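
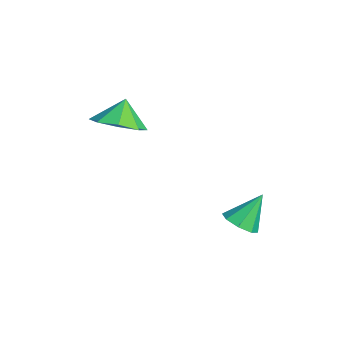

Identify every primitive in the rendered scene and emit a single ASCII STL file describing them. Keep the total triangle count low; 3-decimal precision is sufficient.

solid 
facet normal 0.147 -0.592 -0.792
outer loop
vertex 1.183 2.45 -3.702
vertex 0.782 1.909 -3.372
vertex 0.624 2.482 -3.83
endloop
endfacet
facet normal 0.099 0.977 -0.189
outer loop
vertex 1.183 2.45 -3.702
vertex 0.624 2.482 -3.83
vertex 0.558 2.811 -2.168
endloop
endfacet
facet normal 0.146 -0.593 -0.792
outer loop
vertex 0.624 2.482 -3.83
vertex 0.782 1.909 -3.372
vertex 0.158 2.179 -3.689
endloop
endfacet
facet normal -0.574 0.799 -0.181
outer loop
vertex 0.624 2.482 -3.83
vertex 0.158 2.179 -3.689
vertex 0.558 2.811 -2.168
endloop
endfacet
facet normal 0.146 -0.592 -0.792
outer loop
vertex 0.158 2.179 -3.689
vertex 0.782 1.909 -3.372
vertex 0.057 1.718 -3.363
endloop
endfacet
facet normal -0.947 0.296 0.126
outer loop
vertex 0.158 2.179 -3.689
vertex 0.057 1.718 -3.363
vertex 0.558 2.811 -2.168
endloop
endfacet
facet normal 0.147 -0.594 -0.791
outer loop
vertex 0.057 1.718 -3.363
vertex 0.782 1.909 -3.372
vertex 0.38 1.369 -3.041
endloop
endfacet
facet normal -0.802 -0.234 0.550
outer loop
vertex 0.057 1.718 -3.363
vertex 0.38 1.369 -3.041
vertex 0.558 2.811 -2.168
endloop
endfacet
facet normal 0.146 -0.594 -0.791
outer loop
vertex 0.38 1.369 -3.041
vertex 0.782 1.909 -3.372
vertex 0.939 1.337 -2.914
endloop
endfacet
facet normal -0.220 -0.485 0.846
outer loop
vertex 0.38 1.369 -3.041
vertex 0.939 1.337 -2.914
vertex 0.558 2.811 -2.168
endloop
endfacet
facet normal 0.148 -0.593 -0.791
outer loop
vertex 0.939 1.337 -2.914
vertex 0.782 1.909 -3.372
vertex 1.406 1.64 -3.054
endloop
endfacet
facet normal 0.451 -0.308 0.838
outer loop
vertex 0.939 1.337 -2.914
vertex 1.406 1.64 -3.054
vertex 0.558 2.811 -2.168
endloop
endfacet
facet normal 0.147 -0.594 -0.791
outer loop
vertex 1.406 1.64 -3.054
vertex 0.782 1.909 -3.372
vertex 1.507 2.101 -3.381
endloop
endfacet
facet normal 0.825 0.196 0.531
outer loop
vertex 1.406 1.64 -3.054
vertex 1.507 2.101 -3.381
vertex 0.558 2.811 -2.168
endloop
endfacet
facet normal 0.147 -0.592 -0.792
outer loop
vertex 1.507 2.101 -3.381
vertex 0.782 1.909 -3.372
vertex 1.183 2.45 -3.702
endloop
endfacet
facet normal 0.679 0.727 0.105
outer loop
vertex 1.507 2.101 -3.381
vertex 1.183 2.45 -3.702
vertex 0.558 2.811 -2.168
endloop
endfacet
facet normal 0.403 -0.353 -0.844
outer loop
vertex -2.672 -1.631 0.125
vertex -3.598 -1.392 -0.417
vertex -2.665 -0.853 -0.197
endloop
endfacet
facet normal 0.438 0.340 0.832
outer loop
vertex -2.672 -1.631 0.125
vertex -2.665 -0.853 -0.197
vertex -4.082 -0.968 0.597
endloop
endfacet
facet normal 0.403 -0.352 -0.845
outer loop
vertex -2.665 -0.853 -0.197
vertex -3.598 -1.392 -0.417
vertex -3.205 -0.391 -0.647
endloop
endfacet
facet normal 0.238 0.806 0.542
outer loop
vertex -2.665 -0.853 -0.197
vertex -3.205 -0.391 -0.647
vertex -4.082 -0.968 0.597
endloop
endfacet
facet normal 0.402 -0.352 -0.845
outer loop
vertex -3.205 -0.391 -0.647
vertex -3.598 -1.392 -0.417
vertex -3.976 -0.514 -0.963
endloop
endfacet
facet normal -0.253 0.933 0.254
outer loop
vertex -3.205 -0.391 -0.647
vertex -3.976 -0.514 -0.963
vertex -4.082 -0.968 0.597
endloop
endfacet
facet normal 0.403 -0.352 -0.845
outer loop
vertex -3.976 -0.514 -0.963
vertex -3.598 -1.392 -0.417
vertex -4.525 -1.152 -0.959
endloop
endfacet
facet normal -0.750 0.647 0.137
outer loop
vertex -3.976 -0.514 -0.963
vertex -4.525 -1.152 -0.959
vertex -4.082 -0.968 0.597
endloop
endfacet
facet normal 0.402 -0.353 -0.845
outer loop
vertex -4.525 -1.152 -0.959
vertex -3.598 -1.392 -0.417
vertex -4.532 -1.93 -0.637
endloop
endfacet
facet normal -0.959 0.116 0.259
outer loop
vertex -4.525 -1.152 -0.959
vertex -4.532 -1.93 -0.637
vertex -4.082 -0.968 0.597
endloop
endfacet
facet normal 0.402 -0.353 -0.845
outer loop
vertex -4.532 -1.93 -0.637
vertex -3.598 -1.392 -0.417
vertex -3.992 -2.393 -0.186
endloop
endfacet
facet normal -0.759 -0.350 0.549
outer loop
vertex -4.532 -1.93 -0.637
vertex -3.992 -2.393 -0.186
vertex -4.082 -0.968 0.597
endloop
endfacet
facet normal 0.402 -0.353 -0.845
outer loop
vertex -3.992 -2.393 -0.186
vertex -3.598 -1.392 -0.417
vertex -3.221 -2.269 0.129
endloop
endfacet
facet normal -0.266 -0.477 0.838
outer loop
vertex -3.992 -2.393 -0.186
vertex -3.221 -2.269 0.129
vertex -4.082 -0.968 0.597
endloop
endfacet
facet normal 0.403 -0.352 -0.844
outer loop
vertex -3.221 -2.269 0.129
vertex -3.598 -1.392 -0.417
vertex -2.672 -1.631 0.125
endloop
endfacet
facet normal 0.229 -0.191 0.954
outer loop
vertex -3.221 -2.269 0.129
vertex -2.672 -1.631 0.125
vertex -4.082 -0.968 0.597
endloop
endfacet

endsolid


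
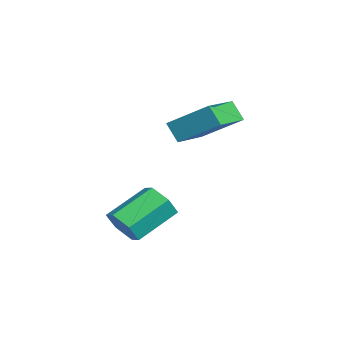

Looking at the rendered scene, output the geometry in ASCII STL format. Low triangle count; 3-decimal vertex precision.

solid 
facet normal -0.447 -0.375 0.812
outer loop
vertex -1.47 2.762 3.458
vertex -3.212 3.932 3.038
vertex -2.233 1.219 2.326
endloop
endfacet
facet normal 0.814 -0.547 0.196
outer loop
vertex -1.768 1.608 1.482
vertex -1.47 2.762 3.458
vertex -2.233 1.219 2.326
endloop
endfacet
facet normal -0.447 -0.374 0.812
outer loop
vertex -2.233 1.219 2.326
vertex -3.212 3.932 3.038
vertex -3.975 2.389 1.907
endloop
endfacet
facet normal -0.371 -0.749 -0.549
outer loop
vertex -3.975 2.389 1.907
vertex -1.768 1.608 1.482
vertex -2.233 1.219 2.326
endloop
endfacet
facet normal 0.371 0.749 0.549
outer loop
vertex -1.47 2.762 3.458
vertex -2.747 4.321 2.194
vertex -3.212 3.932 3.038
endloop
endfacet
facet normal 0.814 -0.547 0.196
outer loop
vertex -1.005 3.151 2.613
vertex -1.47 2.762 3.458
vertex -1.768 1.608 1.482
endloop
endfacet
facet normal 0.371 0.749 0.549
outer loop
vertex -1.005 3.151 2.613
vertex -2.747 4.321 2.194
vertex -1.47 2.762 3.458
endloop
endfacet
facet normal -0.814 0.547 -0.197
outer loop
vertex -3.212 3.932 3.038
vertex -2.747 4.321 2.194
vertex -3.975 2.389 1.907
endloop
endfacet
facet normal -0.371 -0.749 -0.549
outer loop
vertex -3.51 2.778 1.062
vertex -1.768 1.608 1.482
vertex -3.975 2.389 1.907
endloop
endfacet
facet normal -0.814 0.547 -0.196
outer loop
vertex -3.975 2.389 1.907
vertex -2.747 4.321 2.194
vertex -3.51 2.778 1.062
endloop
endfacet
facet normal 0.447 0.374 -0.812
outer loop
vertex -3.51 2.778 1.062
vertex -1.005 3.151 2.613
vertex -1.768 1.608 1.482
endloop
endfacet
facet normal 0.447 0.375 -0.812
outer loop
vertex -2.747 4.321 2.194
vertex -1.005 3.151 2.613
vertex -3.51 2.778 1.062
endloop
endfacet
facet normal 0.388 -0.773 -0.501
outer loop
vertex 0.242 -1.099 -1.416
vertex -0.014 -0.718 -2.202
vertex 0.806 -0.533 -1.852
endloop
endfacet
facet normal 0.682 -0.125 0.720
outer loop
vertex 0.242 -1.099 -1.416
vertex 0.806 -0.533 -1.852
vertex -0.55 0.477 -0.393
endloop
endfacet
facet normal 0.683 -0.124 0.720
outer loop
vertex -0.55 0.477 -0.393
vertex 0.806 -0.533 -1.852
vertex 0.013 1.044 -0.829
endloop
endfacet
facet normal -0.389 0.772 0.502
outer loop
vertex -0.55 0.477 -0.393
vertex 0.013 1.044 -0.829
vertex -0.806 0.858 -1.178
endloop
endfacet
facet normal 0.388 -0.773 -0.501
outer loop
vertex 0.806 -0.533 -1.852
vertex -0.014 -0.718 -2.202
vertex 0.55 -0.152 -2.638
endloop
endfacet
facet normal 0.877 0.477 -0.055
outer loop
vertex 0.806 -0.533 -1.852
vertex 0.55 -0.152 -2.638
vertex 0.013 1.044 -0.829
endloop
endfacet
facet normal 0.877 0.477 -0.055
outer loop
vertex 0.013 1.044 -0.829
vertex 0.55 -0.152 -2.638
vertex -0.243 1.425 -1.615
endloop
endfacet
facet normal -0.389 0.773 0.501
outer loop
vertex 0.013 1.044 -0.829
vertex -0.243 1.425 -1.615
vertex -0.806 0.858 -1.178
endloop
endfacet
facet normal 0.388 -0.773 -0.502
outer loop
vertex 0.55 -0.152 -2.638
vertex -0.014 -0.718 -2.202
vertex -0.27 -0.337 -2.987
endloop
endfacet
facet normal 0.194 0.601 -0.775
outer loop
vertex 0.55 -0.152 -2.638
vertex -0.27 -0.337 -2.987
vertex -0.243 1.425 -1.615
endloop
endfacet
facet normal 0.194 0.601 -0.775
outer loop
vertex -0.243 1.425 -1.615
vertex -0.27 -0.337 -2.987
vertex -1.062 1.239 -1.964
endloop
endfacet
facet normal -0.389 0.773 0.501
outer loop
vertex -0.243 1.425 -1.615
vertex -1.062 1.239 -1.964
vertex -0.806 0.858 -1.178
endloop
endfacet
facet normal 0.389 -0.772 -0.502
outer loop
vertex -0.27 -0.337 -2.987
vertex -0.014 -0.718 -2.202
vertex -0.833 -0.904 -2.551
endloop
endfacet
facet normal -0.683 0.124 -0.720
outer loop
vertex -0.27 -0.337 -2.987
vertex -0.833 -0.904 -2.551
vertex -1.062 1.239 -1.964
endloop
endfacet
facet normal -0.682 0.125 -0.721
outer loop
vertex -1.062 1.239 -1.964
vertex -0.833 -0.904 -2.551
vertex -1.626 0.673 -1.528
endloop
endfacet
facet normal -0.388 0.773 0.501
outer loop
vertex -1.062 1.239 -1.964
vertex -1.626 0.673 -1.528
vertex -0.806 0.858 -1.178
endloop
endfacet
facet normal 0.389 -0.773 -0.501
outer loop
vertex -0.833 -0.904 -2.551
vertex -0.014 -0.718 -2.202
vertex -0.577 -1.285 -1.765
endloop
endfacet
facet normal -0.877 -0.477 0.055
outer loop
vertex -0.833 -0.904 -2.551
vertex -0.577 -1.285 -1.765
vertex -1.626 0.673 -1.528
endloop
endfacet
facet normal -0.877 -0.477 0.055
outer loop
vertex -1.626 0.673 -1.528
vertex -0.577 -1.285 -1.765
vertex -1.37 0.292 -0.742
endloop
endfacet
facet normal -0.388 0.773 0.501
outer loop
vertex -1.626 0.673 -1.528
vertex -1.37 0.292 -0.742
vertex -0.806 0.858 -1.178
endloop
endfacet
facet normal 0.389 -0.773 -0.501
outer loop
vertex -0.577 -1.285 -1.765
vertex -0.014 -0.718 -2.202
vertex 0.242 -1.099 -1.416
endloop
endfacet
facet normal -0.194 -0.601 0.776
outer loop
vertex -0.577 -1.285 -1.765
vertex 0.242 -1.099 -1.416
vertex -1.37 0.292 -0.742
endloop
endfacet
facet normal -0.194 -0.601 0.775
outer loop
vertex -1.37 0.292 -0.742
vertex 0.242 -1.099 -1.416
vertex -0.55 0.477 -0.393
endloop
endfacet
facet normal -0.388 0.773 0.502
outer loop
vertex -1.37 0.292 -0.742
vertex -0.55 0.477 -0.393
vertex -0.806 0.858 -1.178
endloop
endfacet

endsolid


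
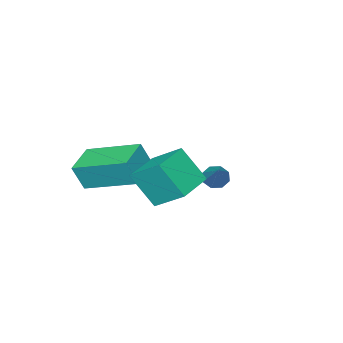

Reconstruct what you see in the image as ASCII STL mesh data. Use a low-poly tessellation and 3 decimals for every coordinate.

solid 
facet normal -0.961 -0.265 0.076
outer loop
vertex 2.0 0.9 2.149
vertex 1.753 2.044 3.022
vertex 1.671 1.748 0.944
endloop
endfacet
facet normal 0.168 -0.784 -0.598
outer loop
vertex 3.007 2.116 0.838
vertex 2.0 0.9 2.149
vertex 1.671 1.748 0.944
endloop
endfacet
facet normal -0.961 -0.265 0.076
outer loop
vertex 1.671 1.748 0.944
vertex 1.753 2.044 3.022
vertex 1.424 2.892 1.817
endloop
endfacet
facet normal -0.218 0.562 -0.798
outer loop
vertex 1.424 2.892 1.817
vertex 3.007 2.116 0.838
vertex 1.671 1.748 0.944
endloop
endfacet
facet normal 0.218 -0.562 0.798
outer loop
vertex 2.0 0.9 2.149
vertex 3.089 2.412 2.916
vertex 1.753 2.044 3.022
endloop
endfacet
facet normal 0.168 -0.784 -0.598
outer loop
vertex 3.336 1.268 2.043
vertex 2.0 0.9 2.149
vertex 3.007 2.116 0.838
endloop
endfacet
facet normal 0.218 -0.562 0.798
outer loop
vertex 3.336 1.268 2.043
vertex 3.089 2.412 2.916
vertex 2.0 0.9 2.149
endloop
endfacet
facet normal -0.168 0.784 0.598
outer loop
vertex 1.753 2.044 3.022
vertex 3.089 2.412 2.916
vertex 1.424 2.892 1.817
endloop
endfacet
facet normal -0.218 0.562 -0.798
outer loop
vertex 2.76 3.26 1.711
vertex 3.007 2.116 0.838
vertex 1.424 2.892 1.817
endloop
endfacet
facet normal -0.168 0.784 0.598
outer loop
vertex 1.424 2.892 1.817
vertex 3.089 2.412 2.916
vertex 2.76 3.26 1.711
endloop
endfacet
facet normal 0.961 0.265 -0.076
outer loop
vertex 2.76 3.26 1.711
vertex 3.336 1.268 2.043
vertex 3.007 2.116 0.838
endloop
endfacet
facet normal 0.961 0.265 -0.076
outer loop
vertex 3.089 2.412 2.916
vertex 3.336 1.268 2.043
vertex 2.76 3.26 1.711
endloop
endfacet
facet normal -0.882 -0.441 0.167
outer loop
vertex 2.068 -2.35 1.235
vertex 1.269 -0.473 1.974
vertex 1.747 -2.09 0.226
endloop
endfacet
facet normal 0.369 -0.865 -0.340
outer loop
vertex 2.911 -1.507 0.006
vertex 2.068 -2.35 1.235
vertex 1.747 -2.09 0.226
endloop
endfacet
facet normal -0.882 -0.441 0.167
outer loop
vertex 1.747 -2.09 0.226
vertex 1.269 -0.473 1.974
vertex 0.948 -0.212 0.966
endloop
endfacet
facet normal -0.295 0.239 -0.925
outer loop
vertex 0.948 -0.212 0.966
vertex 2.911 -1.507 0.006
vertex 1.747 -2.09 0.226
endloop
endfacet
facet normal 0.295 -0.239 0.925
outer loop
vertex 2.068 -2.35 1.235
vertex 2.433 0.11 1.754
vertex 1.269 -0.473 1.974
endloop
endfacet
facet normal 0.368 -0.865 -0.341
outer loop
vertex 3.232 -1.768 1.014
vertex 2.068 -2.35 1.235
vertex 2.911 -1.507 0.006
endloop
endfacet
facet normal 0.295 -0.239 0.925
outer loop
vertex 3.232 -1.768 1.014
vertex 2.433 0.11 1.754
vertex 2.068 -2.35 1.235
endloop
endfacet
facet normal -0.369 0.865 0.341
outer loop
vertex 1.269 -0.473 1.974
vertex 2.433 0.11 1.754
vertex 0.948 -0.212 0.966
endloop
endfacet
facet normal -0.295 0.239 -0.925
outer loop
vertex 2.112 0.37 0.745
vertex 2.911 -1.507 0.006
vertex 0.948 -0.212 0.966
endloop
endfacet
facet normal -0.368 0.865 0.340
outer loop
vertex 0.948 -0.212 0.966
vertex 2.433 0.11 1.754
vertex 2.112 0.37 0.745
endloop
endfacet
facet normal 0.882 0.441 -0.167
outer loop
vertex 2.112 0.37 0.745
vertex 3.232 -1.768 1.014
vertex 2.911 -1.507 0.006
endloop
endfacet
facet normal 0.882 0.441 -0.167
outer loop
vertex 2.433 0.11 1.754
vertex 3.232 -1.768 1.014
vertex 2.112 0.37 0.745
endloop
endfacet
facet normal -0.506 -0.575 -0.643
outer loop
vertex -1.538 0.048 -1.13
vertex -1.877 -0.062 -0.765
vertex -1.836 0.3 -1.121
endloop
endfacet
facet normal 0.514 0.629 -0.583
outer loop
vertex -1.538 0.048 -1.13
vertex -1.836 0.3 -1.121
vertex -0.943 1.002 0.425
endloop
endfacet
facet normal -0.505 -0.575 -0.643
outer loop
vertex -1.836 0.3 -1.121
vertex -1.877 -0.062 -0.765
vertex -2.158 0.34 -0.904
endloop
endfacet
facet normal -0.121 0.928 -0.351
outer loop
vertex -1.836 0.3 -1.121
vertex -2.158 0.34 -0.904
vertex -0.943 1.002 0.425
endloop
endfacet
facet normal -0.503 -0.575 -0.645
outer loop
vertex -2.158 0.34 -0.904
vertex -1.877 -0.062 -0.765
vertex -2.315 0.143 -0.606
endloop
endfacet
facet normal -0.616 0.766 0.182
outer loop
vertex -2.158 0.34 -0.904
vertex -2.315 0.143 -0.606
vertex -0.943 1.002 0.425
endloop
endfacet
facet normal -0.504 -0.577 -0.643
outer loop
vertex -2.315 0.143 -0.606
vertex -1.877 -0.062 -0.765
vertex -2.216 -0.173 -0.4
endloop
endfacet
facet normal -0.675 0.243 0.697
outer loop
vertex -2.315 0.143 -0.606
vertex -2.216 -0.173 -0.4
vertex -0.943 1.002 0.425
endloop
endfacet
facet normal -0.504 -0.576 -0.644
outer loop
vertex -2.216 -0.173 -0.4
vertex -1.877 -0.062 -0.765
vertex -1.917 -0.425 -0.409
endloop
endfacet
facet normal -0.264 -0.346 0.900
outer loop
vertex -2.216 -0.173 -0.4
vertex -1.917 -0.425 -0.409
vertex -0.943 1.002 0.425
endloop
endfacet
facet normal -0.506 -0.575 -0.643
outer loop
vertex -1.917 -0.425 -0.409
vertex -1.877 -0.062 -0.765
vertex -1.596 -0.465 -0.626
endloop
endfacet
facet normal 0.372 -0.644 0.668
outer loop
vertex -1.917 -0.425 -0.409
vertex -1.596 -0.465 -0.626
vertex -0.943 1.002 0.425
endloop
endfacet
facet normal -0.504 -0.574 -0.645
outer loop
vertex -1.596 -0.465 -0.626
vertex -1.877 -0.062 -0.765
vertex -1.438 -0.268 -0.925
endloop
endfacet
facet normal 0.864 -0.484 0.138
outer loop
vertex -1.596 -0.465 -0.626
vertex -1.438 -0.268 -0.925
vertex -0.943 1.002 0.425
endloop
endfacet
facet normal -0.505 -0.577 -0.643
outer loop
vertex -1.438 -0.268 -0.925
vertex -1.877 -0.062 -0.765
vertex -1.538 0.048 -1.13
endloop
endfacet
facet normal 0.923 0.045 -0.381
outer loop
vertex -1.438 -0.268 -0.925
vertex -1.538 0.048 -1.13
vertex -0.943 1.002 0.425
endloop
endfacet

endsolid


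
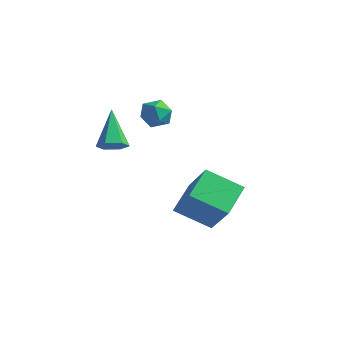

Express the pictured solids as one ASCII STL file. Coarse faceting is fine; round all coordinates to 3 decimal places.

solid 
facet normal -0.648 0.223 -0.728
outer loop
vertex 0.8 0.249 -0.636
vertex 0.396 1.581 0.132
vertex 2.028 1.1 -1.467
endloop
endfacet
facet normal 0.254 -0.838 -0.483
outer loop
vertex 3.304 0.659 -0.032
vertex 0.8 0.249 -0.636
vertex 2.028 1.1 -1.467
endloop
endfacet
facet normal -0.647 0.225 -0.728
outer loop
vertex 2.028 1.1 -1.467
vertex 0.396 1.581 0.132
vertex 1.625 2.432 -0.698
endloop
endfacet
facet normal 0.718 0.498 -0.486
outer loop
vertex 1.625 2.432 -0.698
vertex 3.304 0.659 -0.032
vertex 2.028 1.1 -1.467
endloop
endfacet
facet normal -0.718 -0.498 0.486
outer loop
vertex 0.8 0.249 -0.636
vertex 1.672 1.14 1.567
vertex 0.396 1.581 0.132
endloop
endfacet
facet normal 0.254 -0.838 -0.483
outer loop
vertex 2.075 -0.192 0.798
vertex 0.8 0.249 -0.636
vertex 3.304 0.659 -0.032
endloop
endfacet
facet normal -0.718 -0.498 0.486
outer loop
vertex 2.075 -0.192 0.798
vertex 1.672 1.14 1.567
vertex 0.8 0.249 -0.636
endloop
endfacet
facet normal -0.254 0.838 0.483
outer loop
vertex 0.396 1.581 0.132
vertex 1.672 1.14 1.567
vertex 1.625 2.432 -0.698
endloop
endfacet
facet normal 0.718 0.498 -0.486
outer loop
vertex 2.9 1.991 0.736
vertex 3.304 0.659 -0.032
vertex 1.625 2.432 -0.698
endloop
endfacet
facet normal -0.254 0.838 0.483
outer loop
vertex 1.625 2.432 -0.698
vertex 1.672 1.14 1.567
vertex 2.9 1.991 0.736
endloop
endfacet
facet normal 0.647 -0.224 0.729
outer loop
vertex 2.9 1.991 0.736
vertex 2.075 -0.192 0.798
vertex 3.304 0.659 -0.032
endloop
endfacet
facet normal 0.648 -0.224 0.728
outer loop
vertex 1.672 1.14 1.567
vertex 2.075 -0.192 0.798
vertex 2.9 1.991 0.736
endloop
endfacet
facet normal 0.371 0.775 0.511
outer loop
vertex -2.473 3.474 2.724
vertex -2.619 3.109 3.383
vertex -1.942 3.015 3.034
endloop
endfacet
facet normal 0.689 0.714 -0.124
outer loop
vertex -2.473 3.474 2.724
vertex -1.942 3.015 3.034
vertex -2.065 3.002 2.276
endloop
endfacet
facet normal 0.186 0.756 -0.627
outer loop
vertex -2.473 3.474 2.724
vertex -2.065 3.002 2.276
vertex -2.818 3.089 2.157
endloop
endfacet
facet normal -0.443 0.844 -0.303
outer loop
vertex -2.473 3.474 2.724
vertex -2.818 3.089 2.157
vertex -3.161 3.155 2.841
endloop
endfacet
facet normal -0.328 0.855 0.401
outer loop
vertex -2.473 3.474 2.724
vertex -3.161 3.155 2.841
vertex -2.619 3.109 3.383
endloop
endfacet
facet normal 0.985 0.065 -0.161
outer loop
vertex -2.065 3.002 2.276
vertex -1.942 3.015 3.034
vertex -1.959 2.345 2.659
endloop
endfacet
facet normal 0.470 0.164 0.867
outer loop
vertex -1.942 3.015 3.034
vertex -2.619 3.109 3.383
vertex -2.302 2.411 3.343
endloop
endfacet
facet normal -0.663 0.294 0.688
outer loop
vertex -2.619 3.109 3.383
vertex -3.161 3.155 2.841
vertex -3.055 2.498 3.224
endloop
endfacet
facet normal -0.849 0.275 -0.452
outer loop
vertex -3.161 3.155 2.841
vertex -2.818 3.089 2.157
vertex -3.178 2.485 2.466
endloop
endfacet
facet normal 0.170 0.133 -0.976
outer loop
vertex -2.818 3.089 2.157
vertex -2.065 3.002 2.276
vertex -2.501 2.391 2.117
endloop
endfacet
facet normal 0.443 -0.844 0.303
outer loop
vertex -2.647 2.026 2.776
vertex -1.959 2.345 2.659
vertex -2.302 2.411 3.343
endloop
endfacet
facet normal -0.186 -0.756 0.627
outer loop
vertex -2.647 2.026 2.776
vertex -2.302 2.411 3.343
vertex -3.055 2.498 3.224
endloop
endfacet
facet normal -0.689 -0.714 0.124
outer loop
vertex -2.647 2.026 2.776
vertex -3.055 2.498 3.224
vertex -3.178 2.485 2.466
endloop
endfacet
facet normal -0.371 -0.775 -0.511
outer loop
vertex -2.647 2.026 2.776
vertex -3.178 2.485 2.466
vertex -2.501 2.391 2.117
endloop
endfacet
facet normal 0.328 -0.855 -0.401
outer loop
vertex -2.647 2.026 2.776
vertex -2.501 2.391 2.117
vertex -1.959 2.345 2.659
endloop
endfacet
facet normal 0.849 -0.275 0.452
outer loop
vertex -2.302 2.411 3.343
vertex -1.959 2.345 2.659
vertex -1.942 3.015 3.034
endloop
endfacet
facet normal -0.170 -0.133 0.976
outer loop
vertex -3.055 2.498 3.224
vertex -2.302 2.411 3.343
vertex -2.619 3.109 3.383
endloop
endfacet
facet normal -0.985 -0.065 0.161
outer loop
vertex -3.178 2.485 2.466
vertex -3.055 2.498 3.224
vertex -3.161 3.155 2.841
endloop
endfacet
facet normal -0.470 -0.164 -0.867
outer loop
vertex -2.501 2.391 2.117
vertex -3.178 2.485 2.466
vertex -2.818 3.089 2.157
endloop
endfacet
facet normal 0.663 -0.294 -0.688
outer loop
vertex -1.959 2.345 2.659
vertex -2.501 2.391 2.117
vertex -2.065 3.002 2.276
endloop
endfacet
facet normal 0.480 -0.441 -0.759
outer loop
vertex -1.062 -0.615 2.698
vertex -1.604 -0.589 2.34
vertex -1.179 -0.097 2.323
endloop
endfacet
facet normal 0.687 0.522 0.506
outer loop
vertex -1.062 -0.615 2.698
vertex -1.179 -0.097 2.323
vertex -2.516 0.249 3.78
endloop
endfacet
facet normal 0.480 -0.441 -0.758
outer loop
vertex -1.179 -0.097 2.323
vertex -1.604 -0.589 2.34
vertex -1.72 -0.071 1.965
endloop
endfacet
facet normal 0.126 0.985 -0.119
outer loop
vertex -1.179 -0.097 2.323
vertex -1.72 -0.071 1.965
vertex -2.516 0.249 3.78
endloop
endfacet
facet normal 0.481 -0.441 -0.758
outer loop
vertex -1.72 -0.071 1.965
vertex -1.604 -0.589 2.34
vertex -2.145 -0.562 1.981
endloop
endfacet
facet normal -0.696 0.589 -0.409
outer loop
vertex -1.72 -0.071 1.965
vertex -2.145 -0.562 1.981
vertex -2.516 0.249 3.78
endloop
endfacet
facet normal 0.481 -0.441 -0.758
outer loop
vertex -2.145 -0.562 1.981
vertex -1.604 -0.589 2.34
vertex -2.029 -1.08 2.356
endloop
endfacet
facet normal -0.960 -0.270 -0.076
outer loop
vertex -2.145 -0.562 1.981
vertex -2.029 -1.08 2.356
vertex -2.516 0.249 3.78
endloop
endfacet
facet normal 0.480 -0.441 -0.758
outer loop
vertex -2.029 -1.08 2.356
vertex -1.604 -0.589 2.34
vertex -1.487 -1.107 2.715
endloop
endfacet
facet normal -0.400 -0.734 0.549
outer loop
vertex -2.029 -1.08 2.356
vertex -1.487 -1.107 2.715
vertex -2.516 0.249 3.78
endloop
endfacet
facet normal 0.480 -0.441 -0.759
outer loop
vertex -1.487 -1.107 2.715
vertex -1.604 -0.589 2.34
vertex -1.062 -0.615 2.698
endloop
endfacet
facet normal 0.425 -0.338 0.840
outer loop
vertex -1.487 -1.107 2.715
vertex -1.062 -0.615 2.698
vertex -2.516 0.249 3.78
endloop
endfacet

endsolid


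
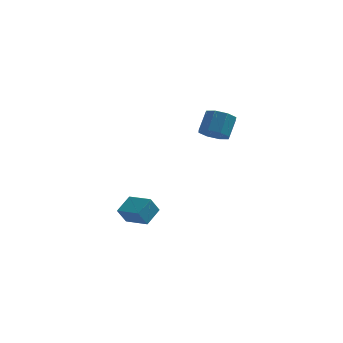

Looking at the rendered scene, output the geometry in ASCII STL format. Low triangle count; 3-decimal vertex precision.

solid 
facet normal -0.846 0.514 -0.139
outer loop
vertex -3.277 4.236 -2.578
vertex -2.865 4.656 -3.531
vertex -3.782 3.226 -3.241
endloop
endfacet
facet normal -0.368 -0.375 0.851
outer loop
vertex -2.495 2.444 -3.029
vertex -3.277 4.236 -2.578
vertex -3.782 3.226 -3.241
endloop
endfacet
facet normal -0.846 0.514 -0.141
outer loop
vertex -3.782 3.226 -3.241
vertex -2.865 4.656 -3.531
vertex -3.369 3.645 -4.194
endloop
endfacet
facet normal -0.385 -0.772 -0.506
outer loop
vertex -3.369 3.645 -4.194
vertex -2.495 2.444 -3.029
vertex -3.782 3.226 -3.241
endloop
endfacet
facet normal 0.385 0.771 0.507
outer loop
vertex -3.277 4.236 -2.578
vertex -1.578 3.874 -3.319
vertex -2.865 4.656 -3.531
endloop
endfacet
facet normal -0.368 -0.375 0.851
outer loop
vertex -1.991 3.455 -2.366
vertex -3.277 4.236 -2.578
vertex -2.495 2.444 -3.029
endloop
endfacet
facet normal 0.385 0.772 0.506
outer loop
vertex -1.991 3.455 -2.366
vertex -1.578 3.874 -3.319
vertex -3.277 4.236 -2.578
endloop
endfacet
facet normal 0.368 0.375 -0.851
outer loop
vertex -2.865 4.656 -3.531
vertex -1.578 3.874 -3.319
vertex -3.369 3.645 -4.194
endloop
endfacet
facet normal -0.385 -0.772 -0.506
outer loop
vertex -2.083 2.864 -3.982
vertex -2.495 2.444 -3.029
vertex -3.369 3.645 -4.194
endloop
endfacet
facet normal 0.368 0.375 -0.851
outer loop
vertex -3.369 3.645 -4.194
vertex -1.578 3.874 -3.319
vertex -2.083 2.864 -3.982
endloop
endfacet
facet normal 0.847 -0.514 0.140
outer loop
vertex -2.083 2.864 -3.982
vertex -1.991 3.455 -2.366
vertex -2.495 2.444 -3.029
endloop
endfacet
facet normal 0.846 -0.515 0.140
outer loop
vertex -1.578 3.874 -3.319
vertex -1.991 3.455 -2.366
vertex -2.083 2.864 -3.982
endloop
endfacet
facet normal -0.200 -0.600 -0.774
outer loop
vertex 1.935 1.682 3.438
vertex 1.51 2.34 3.038
vertex 2.341 2.051 3.047
endloop
endfacet
facet normal 0.772 -0.583 0.252
outer loop
vertex 1.935 1.682 3.438
vertex 2.341 2.051 3.047
vertex 2.216 2.522 4.522
endloop
endfacet
facet normal 0.773 -0.582 0.251
outer loop
vertex 2.216 2.522 4.522
vertex 2.341 2.051 3.047
vertex 2.621 2.891 4.131
endloop
endfacet
facet normal 0.200 0.600 0.774
outer loop
vertex 2.216 2.522 4.522
vertex 2.621 2.891 4.131
vertex 1.79 3.18 4.122
endloop
endfacet
facet normal -0.200 -0.600 -0.774
outer loop
vertex 2.341 2.051 3.047
vertex 1.51 2.34 3.038
vertex 2.259 2.589 2.651
endloop
endfacet
facet normal 0.972 -0.023 -0.233
outer loop
vertex 2.341 2.051 3.047
vertex 2.259 2.589 2.651
vertex 2.621 2.891 4.131
endloop
endfacet
facet normal 0.972 -0.025 -0.233
outer loop
vertex 2.621 2.891 4.131
vertex 2.259 2.589 2.651
vertex 2.54 3.429 3.735
endloop
endfacet
facet normal 0.200 0.600 0.774
outer loop
vertex 2.621 2.891 4.131
vertex 2.54 3.429 3.735
vertex 1.79 3.18 4.122
endloop
endfacet
facet normal -0.200 -0.601 -0.774
outer loop
vertex 2.259 2.589 2.651
vertex 1.51 2.34 3.038
vertex 1.739 2.981 2.481
endloop
endfacet
facet normal 0.603 0.548 -0.581
outer loop
vertex 2.259 2.589 2.651
vertex 1.739 2.981 2.481
vertex 2.54 3.429 3.735
endloop
endfacet
facet normal 0.603 0.547 -0.581
outer loop
vertex 2.54 3.429 3.735
vertex 1.739 2.981 2.481
vertex 2.02 3.822 3.565
endloop
endfacet
facet normal 0.200 0.600 0.774
outer loop
vertex 2.54 3.429 3.735
vertex 2.02 3.822 3.565
vertex 1.79 3.18 4.122
endloop
endfacet
facet normal -0.201 -0.601 -0.774
outer loop
vertex 1.739 2.981 2.481
vertex 1.51 2.34 3.038
vertex 1.084 2.998 2.638
endloop
endfacet
facet normal -0.120 0.799 -0.589
outer loop
vertex 1.739 2.981 2.481
vertex 1.084 2.998 2.638
vertex 2.02 3.822 3.565
endloop
endfacet
facet normal -0.121 0.800 -0.588
outer loop
vertex 2.02 3.822 3.565
vertex 1.084 2.998 2.638
vertex 1.365 3.838 3.722
endloop
endfacet
facet normal 0.200 0.600 0.774
outer loop
vertex 2.02 3.822 3.565
vertex 1.365 3.838 3.722
vertex 1.79 3.18 4.122
endloop
endfacet
facet normal -0.200 -0.600 -0.774
outer loop
vertex 1.084 2.998 2.638
vertex 1.51 2.34 3.038
vertex 0.679 2.629 3.029
endloop
endfacet
facet normal -0.773 0.583 -0.251
outer loop
vertex 1.084 2.998 2.638
vertex 0.679 2.629 3.029
vertex 1.365 3.838 3.722
endloop
endfacet
facet normal -0.772 0.583 -0.252
outer loop
vertex 1.365 3.838 3.722
vertex 0.679 2.629 3.029
vertex 0.959 3.469 4.113
endloop
endfacet
facet normal 0.200 0.600 0.774
outer loop
vertex 1.365 3.838 3.722
vertex 0.959 3.469 4.113
vertex 1.79 3.18 4.122
endloop
endfacet
facet normal -0.200 -0.600 -0.774
outer loop
vertex 0.679 2.629 3.029
vertex 1.51 2.34 3.038
vertex 0.76 2.091 3.425
endloop
endfacet
facet normal -0.972 0.025 0.232
outer loop
vertex 0.679 2.629 3.029
vertex 0.76 2.091 3.425
vertex 0.959 3.469 4.113
endloop
endfacet
facet normal -0.972 0.024 0.234
outer loop
vertex 0.959 3.469 4.113
vertex 0.76 2.091 3.425
vertex 1.041 2.931 4.509
endloop
endfacet
facet normal 0.200 0.600 0.774
outer loop
vertex 0.959 3.469 4.113
vertex 1.041 2.931 4.509
vertex 1.79 3.18 4.122
endloop
endfacet
facet normal -0.200 -0.600 -0.774
outer loop
vertex 0.76 2.091 3.425
vertex 1.51 2.34 3.038
vertex 1.28 1.698 3.595
endloop
endfacet
facet normal -0.603 -0.547 0.580
outer loop
vertex 0.76 2.091 3.425
vertex 1.28 1.698 3.595
vertex 1.041 2.931 4.509
endloop
endfacet
facet normal -0.603 -0.547 0.581
outer loop
vertex 1.041 2.931 4.509
vertex 1.28 1.698 3.595
vertex 1.561 2.539 4.679
endloop
endfacet
facet normal 0.200 0.601 0.774
outer loop
vertex 1.041 2.931 4.509
vertex 1.561 2.539 4.679
vertex 1.79 3.18 4.122
endloop
endfacet
facet normal -0.200 -0.600 -0.774
outer loop
vertex 1.28 1.698 3.595
vertex 1.51 2.34 3.038
vertex 1.935 1.682 3.438
endloop
endfacet
facet normal 0.122 -0.799 0.589
outer loop
vertex 1.28 1.698 3.595
vertex 1.935 1.682 3.438
vertex 1.561 2.539 4.679
endloop
endfacet
facet normal 0.120 -0.800 0.588
outer loop
vertex 1.561 2.539 4.679
vertex 1.935 1.682 3.438
vertex 2.216 2.522 4.522
endloop
endfacet
facet normal 0.201 0.601 0.774
outer loop
vertex 1.561 2.539 4.679
vertex 2.216 2.522 4.522
vertex 1.79 3.18 4.122
endloop
endfacet

endsolid


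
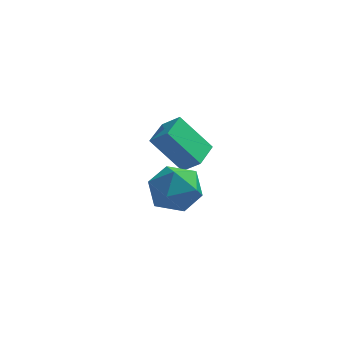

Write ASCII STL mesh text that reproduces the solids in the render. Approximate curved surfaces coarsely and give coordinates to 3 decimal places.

solid 
facet normal -0.477 -0.528 0.702
outer loop
vertex -2.002 -1.572 1.454
vertex -1.31 -2.355 1.336
vertex -1.125 -1.592 2.035
endloop
endfacet
facet normal -0.541 0.172 0.823
outer loop
vertex -2.002 -1.572 1.454
vertex -1.125 -1.592 2.035
vertex -1.463 -0.685 1.623
endloop
endfacet
facet normal -0.848 0.468 0.250
outer loop
vertex -2.002 -1.572 1.454
vertex -1.463 -0.685 1.623
vertex -1.856 -0.888 0.669
endloop
endfacet
facet normal -0.973 -0.050 -0.225
outer loop
vertex -2.002 -1.572 1.454
vertex -1.856 -0.888 0.669
vertex -1.762 -1.92 0.492
endloop
endfacet
facet normal -0.744 -0.666 0.055
outer loop
vertex -2.002 -1.572 1.454
vertex -1.762 -1.92 0.492
vertex -1.31 -2.355 1.336
endloop
endfacet
facet normal 0.115 0.446 0.888
outer loop
vertex -1.463 -0.685 1.623
vertex -1.125 -1.592 2.035
vertex -0.438 -0.92 1.608
endloop
endfacet
facet normal 0.219 -0.687 0.693
outer loop
vertex -1.125 -1.592 2.035
vertex -1.31 -2.355 1.336
vertex -0.344 -1.952 1.431
endloop
endfacet
facet normal -0.214 -0.910 -0.355
outer loop
vertex -1.31 -2.355 1.336
vertex -1.762 -1.92 0.492
vertex -0.737 -2.155 0.477
endloop
endfacet
facet normal -0.585 0.085 -0.807
outer loop
vertex -1.762 -1.92 0.492
vertex -1.856 -0.888 0.669
vertex -1.075 -1.248 0.065
endloop
endfacet
facet normal -0.381 0.924 -0.039
outer loop
vertex -1.856 -0.888 0.669
vertex -1.463 -0.685 1.623
vertex -0.89 -0.485 0.764
endloop
endfacet
facet normal 0.973 0.050 0.225
outer loop
vertex -0.198 -1.268 0.646
vertex -0.438 -0.92 1.608
vertex -0.344 -1.952 1.431
endloop
endfacet
facet normal 0.848 -0.468 -0.250
outer loop
vertex -0.198 -1.268 0.646
vertex -0.344 -1.952 1.431
vertex -0.737 -2.155 0.477
endloop
endfacet
facet normal 0.541 -0.172 -0.823
outer loop
vertex -0.198 -1.268 0.646
vertex -0.737 -2.155 0.477
vertex -1.075 -1.248 0.065
endloop
endfacet
facet normal 0.477 0.528 -0.702
outer loop
vertex -0.198 -1.268 0.646
vertex -1.075 -1.248 0.065
vertex -0.89 -0.485 0.764
endloop
endfacet
facet normal 0.744 0.666 -0.055
outer loop
vertex -0.198 -1.268 0.646
vertex -0.89 -0.485 0.764
vertex -0.438 -0.92 1.608
endloop
endfacet
facet normal 0.585 -0.085 0.807
outer loop
vertex -0.344 -1.952 1.431
vertex -0.438 -0.92 1.608
vertex -1.125 -1.592 2.035
endloop
endfacet
facet normal 0.381 -0.924 0.039
outer loop
vertex -0.737 -2.155 0.477
vertex -0.344 -1.952 1.431
vertex -1.31 -2.355 1.336
endloop
endfacet
facet normal -0.115 -0.446 -0.888
outer loop
vertex -1.075 -1.248 0.065
vertex -0.737 -2.155 0.477
vertex -1.762 -1.92 0.492
endloop
endfacet
facet normal -0.219 0.687 -0.693
outer loop
vertex -0.89 -0.485 0.764
vertex -1.075 -1.248 0.065
vertex -1.856 -0.888 0.669
endloop
endfacet
facet normal 0.214 0.910 0.355
outer loop
vertex -0.438 -0.92 1.608
vertex -0.89 -0.485 0.764
vertex -1.463 -0.685 1.623
endloop
endfacet
facet normal -0.698 0.280 -0.659
outer loop
vertex -2.357 2.315 0.737
vertex -2.008 3.447 0.849
vertex -1.155 2.079 -0.635
endloop
endfacet
facet normal -0.293 -0.951 -0.093
outer loop
vertex -0.492 1.813 -0.009
vertex -2.357 2.315 0.737
vertex -1.155 2.079 -0.635
endloop
endfacet
facet normal -0.698 0.280 -0.659
outer loop
vertex -1.155 2.079 -0.635
vertex -2.008 3.447 0.849
vertex -0.805 3.211 -0.524
endloop
endfacet
facet normal 0.653 -0.129 -0.746
outer loop
vertex -0.805 3.211 -0.524
vertex -0.492 1.813 -0.009
vertex -1.155 2.079 -0.635
endloop
endfacet
facet normal -0.653 0.128 0.746
outer loop
vertex -2.357 2.315 0.737
vertex -1.345 3.181 1.475
vertex -2.008 3.447 0.849
endloop
endfacet
facet normal -0.294 -0.951 -0.094
outer loop
vertex -1.695 2.049 1.364
vertex -2.357 2.315 0.737
vertex -0.492 1.813 -0.009
endloop
endfacet
facet normal -0.654 0.129 0.745
outer loop
vertex -1.695 2.049 1.364
vertex -1.345 3.181 1.475
vertex -2.357 2.315 0.737
endloop
endfacet
facet normal 0.293 0.951 0.094
outer loop
vertex -2.008 3.447 0.849
vertex -1.345 3.181 1.475
vertex -0.805 3.211 -0.524
endloop
endfacet
facet normal 0.654 -0.128 -0.745
outer loop
vertex -0.143 2.945 0.103
vertex -0.492 1.813 -0.009
vertex -0.805 3.211 -0.524
endloop
endfacet
facet normal 0.294 0.951 0.094
outer loop
vertex -0.805 3.211 -0.524
vertex -1.345 3.181 1.475
vertex -0.143 2.945 0.103
endloop
endfacet
facet normal 0.698 -0.280 0.659
outer loop
vertex -0.143 2.945 0.103
vertex -1.695 2.049 1.364
vertex -0.492 1.813 -0.009
endloop
endfacet
facet normal 0.698 -0.280 0.659
outer loop
vertex -1.345 3.181 1.475
vertex -1.695 2.049 1.364
vertex -0.143 2.945 0.103
endloop
endfacet

endsolid


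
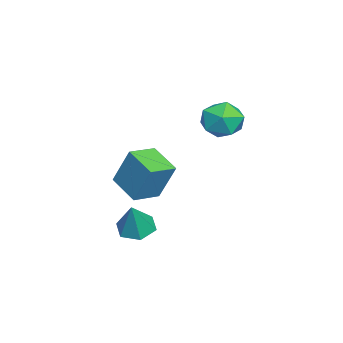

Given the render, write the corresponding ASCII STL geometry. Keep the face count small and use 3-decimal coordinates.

solid 
facet normal -0.992 0.013 0.127
outer loop
vertex -4.051 2.758 0.744
vertex -3.917 2.354 1.83
vertex -3.927 3.504 1.632
endloop
endfacet
facet normal -0.786 0.523 -0.329
outer loop
vertex -4.051 2.758 0.744
vertex -3.927 3.504 1.632
vertex -3.374 3.701 0.624
endloop
endfacet
facet normal -0.445 0.209 -0.871
outer loop
vertex -4.051 2.758 0.744
vertex -3.374 3.701 0.624
vertex -3.023 2.673 0.198
endloop
endfacet
facet normal -0.439 -0.495 -0.750
outer loop
vertex -4.051 2.758 0.744
vertex -3.023 2.673 0.198
vertex -3.358 1.84 0.944
endloop
endfacet
facet normal -0.777 -0.615 -0.133
outer loop
vertex -4.051 2.758 0.744
vertex -3.358 1.84 0.944
vertex -3.917 2.354 1.83
endloop
endfacet
facet normal -0.322 0.947 0.008
outer loop
vertex -3.374 3.701 0.624
vertex -3.927 3.504 1.632
vertex -2.822 3.88 1.636
endloop
endfacet
facet normal -0.654 0.123 0.746
outer loop
vertex -3.927 3.504 1.632
vertex -3.917 2.354 1.83
vertex -3.157 3.047 2.382
endloop
endfacet
facet normal -0.307 -0.894 0.325
outer loop
vertex -3.917 2.354 1.83
vertex -3.358 1.84 0.944
vertex -2.806 2.019 1.956
endloop
endfacet
facet normal 0.240 -0.699 -0.673
outer loop
vertex -3.358 1.84 0.944
vertex -3.023 2.673 0.198
vertex -2.253 2.216 0.948
endloop
endfacet
facet normal 0.231 0.439 -0.868
outer loop
vertex -3.023 2.673 0.198
vertex -3.374 3.701 0.624
vertex -2.263 3.366 0.75
endloop
endfacet
facet normal 0.439 0.495 0.750
outer loop
vertex -2.129 2.962 1.836
vertex -2.822 3.88 1.636
vertex -3.157 3.047 2.382
endloop
endfacet
facet normal 0.445 -0.209 0.871
outer loop
vertex -2.129 2.962 1.836
vertex -3.157 3.047 2.382
vertex -2.806 2.019 1.956
endloop
endfacet
facet normal 0.786 -0.523 0.329
outer loop
vertex -2.129 2.962 1.836
vertex -2.806 2.019 1.956
vertex -2.253 2.216 0.948
endloop
endfacet
facet normal 0.992 -0.013 -0.127
outer loop
vertex -2.129 2.962 1.836
vertex -2.253 2.216 0.948
vertex -2.263 3.366 0.75
endloop
endfacet
facet normal 0.777 0.615 0.133
outer loop
vertex -2.129 2.962 1.836
vertex -2.263 3.366 0.75
vertex -2.822 3.88 1.636
endloop
endfacet
facet normal -0.240 0.699 0.673
outer loop
vertex -3.157 3.047 2.382
vertex -2.822 3.88 1.636
vertex -3.927 3.504 1.632
endloop
endfacet
facet normal -0.231 -0.439 0.868
outer loop
vertex -2.806 2.019 1.956
vertex -3.157 3.047 2.382
vertex -3.917 2.354 1.83
endloop
endfacet
facet normal 0.322 -0.947 -0.008
outer loop
vertex -2.253 2.216 0.948
vertex -2.806 2.019 1.956
vertex -3.358 1.84 0.944
endloop
endfacet
facet normal 0.654 -0.123 -0.746
outer loop
vertex -2.263 3.366 0.75
vertex -2.253 2.216 0.948
vertex -3.023 2.673 0.198
endloop
endfacet
facet normal 0.307 0.894 -0.325
outer loop
vertex -2.822 3.88 1.636
vertex -2.263 3.366 0.75
vertex -3.374 3.701 0.624
endloop
endfacet
facet normal -0.656 -0.653 0.378
outer loop
vertex -2.268 -1.242 -0.634
vertex -3.378 -0.259 -0.86
vertex -2.596 -2.071 -2.635
endloop
endfacet
facet normal 0.740 -0.656 0.150
outer loop
vertex -1.442 -0.921 -3.3
vertex -2.268 -1.242 -0.634
vertex -2.596 -2.071 -2.635
endloop
endfacet
facet normal -0.655 -0.654 0.378
outer loop
vertex -2.596 -2.071 -2.635
vertex -3.378 -0.259 -0.86
vertex -3.706 -1.088 -2.86
endloop
endfacet
facet normal -0.150 -0.378 -0.914
outer loop
vertex -3.706 -1.088 -2.86
vertex -1.442 -0.921 -3.3
vertex -2.596 -2.071 -2.635
endloop
endfacet
facet normal 0.149 0.379 0.913
outer loop
vertex -2.268 -1.242 -0.634
vertex -2.224 0.891 -1.525
vertex -3.378 -0.259 -0.86
endloop
endfacet
facet normal 0.740 -0.656 0.150
outer loop
vertex -1.114 -0.092 -1.3
vertex -2.268 -1.242 -0.634
vertex -1.442 -0.921 -3.3
endloop
endfacet
facet normal 0.150 0.378 0.913
outer loop
vertex -1.114 -0.092 -1.3
vertex -2.224 0.891 -1.525
vertex -2.268 -1.242 -0.634
endloop
endfacet
facet normal -0.740 0.656 -0.150
outer loop
vertex -3.378 -0.259 -0.86
vertex -2.224 0.891 -1.525
vertex -3.706 -1.088 -2.86
endloop
endfacet
facet normal -0.150 -0.379 -0.913
outer loop
vertex -2.552 0.062 -3.526
vertex -1.442 -0.921 -3.3
vertex -3.706 -1.088 -2.86
endloop
endfacet
facet normal -0.740 0.656 -0.150
outer loop
vertex -3.706 -1.088 -2.86
vertex -2.224 0.891 -1.525
vertex -2.552 0.062 -3.526
endloop
endfacet
facet normal 0.656 0.653 -0.378
outer loop
vertex -2.552 0.062 -3.526
vertex -1.114 -0.092 -1.3
vertex -1.442 -0.921 -3.3
endloop
endfacet
facet normal 0.656 0.654 -0.378
outer loop
vertex -2.224 0.891 -1.525
vertex -1.114 -0.092 -1.3
vertex -2.552 0.062 -3.526
endloop
endfacet
facet normal -0.435 0.048 -0.899
outer loop
vertex -0.177 -0.416 -5.143
vertex -0.998 -0.736 -4.763
vertex -0.821 0.207 -4.798
endloop
endfacet
facet normal 0.727 0.671 0.144
outer loop
vertex -0.177 -0.416 -5.143
vertex -0.821 0.207 -4.798
vertex -0.202 -0.824 -3.117
endloop
endfacet
facet normal -0.435 0.048 -0.899
outer loop
vertex -0.821 0.207 -4.798
vertex -0.998 -0.736 -4.763
vertex -1.642 -0.114 -4.418
endloop
endfacet
facet normal -0.077 0.837 0.542
outer loop
vertex -0.821 0.207 -4.798
vertex -1.642 -0.114 -4.418
vertex -0.202 -0.824 -3.117
endloop
endfacet
facet normal -0.435 0.048 -0.899
outer loop
vertex -1.642 -0.114 -4.418
vertex -0.998 -0.736 -4.763
vertex -1.819 -1.057 -4.383
endloop
endfacet
facet normal -0.623 0.145 0.769
outer loop
vertex -1.642 -0.114 -4.418
vertex -1.819 -1.057 -4.383
vertex -0.202 -0.824 -3.117
endloop
endfacet
facet normal -0.435 0.047 -0.899
outer loop
vertex -1.819 -1.057 -4.383
vertex -0.998 -0.736 -4.763
vertex -1.175 -1.679 -4.727
endloop
endfacet
facet normal -0.367 -0.711 0.599
outer loop
vertex -1.819 -1.057 -4.383
vertex -1.175 -1.679 -4.727
vertex -0.202 -0.824 -3.117
endloop
endfacet
facet normal -0.435 0.047 -0.899
outer loop
vertex -1.175 -1.679 -4.727
vertex -0.998 -0.736 -4.763
vertex -0.353 -1.359 -5.108
endloop
endfacet
facet normal 0.435 -0.877 0.203
outer loop
vertex -1.175 -1.679 -4.727
vertex -0.353 -1.359 -5.108
vertex -0.202 -0.824 -3.117
endloop
endfacet
facet normal -0.435 0.048 -0.899
outer loop
vertex -0.353 -1.359 -5.108
vertex -0.998 -0.736 -4.763
vertex -0.177 -0.416 -5.143
endloop
endfacet
facet normal 0.983 -0.184 -0.025
outer loop
vertex -0.353 -1.359 -5.108
vertex -0.177 -0.416 -5.143
vertex -0.202 -0.824 -3.117
endloop
endfacet

endsolid


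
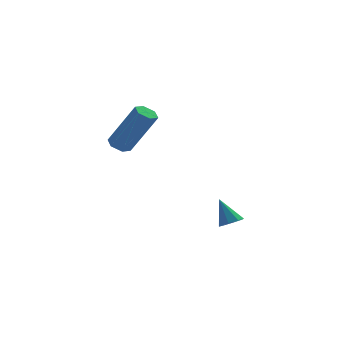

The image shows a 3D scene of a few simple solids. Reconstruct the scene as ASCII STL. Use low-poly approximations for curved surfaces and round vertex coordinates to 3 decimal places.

solid 
facet normal 0.343 -0.417 -0.842
outer loop
vertex 4.425 -2.839 -1.856
vertex 3.954 -2.76 -2.087
vertex 4.402 -2.48 -2.043
endloop
endfacet
facet normal 0.748 0.344 0.567
outer loop
vertex 4.425 -2.839 -1.856
vertex 4.402 -2.48 -2.043
vertex 3.526 -2.24 -1.033
endloop
endfacet
facet normal 0.342 -0.415 -0.843
outer loop
vertex 4.402 -2.48 -2.043
vertex 3.954 -2.76 -2.087
vertex 4.117 -2.284 -2.255
endloop
endfacet
facet normal 0.457 0.869 0.190
outer loop
vertex 4.402 -2.48 -2.043
vertex 4.117 -2.284 -2.255
vertex 3.526 -2.24 -1.033
endloop
endfacet
facet normal 0.343 -0.415 -0.843
outer loop
vertex 4.117 -2.284 -2.255
vertex 3.954 -2.76 -2.087
vertex 3.737 -2.367 -2.369
endloop
endfacet
facet normal -0.177 0.977 -0.121
outer loop
vertex 4.117 -2.284 -2.255
vertex 3.737 -2.367 -2.369
vertex 3.526 -2.24 -1.033
endloop
endfacet
facet normal 0.342 -0.416 -0.843
outer loop
vertex 3.737 -2.367 -2.369
vertex 3.954 -2.76 -2.087
vertex 3.484 -2.68 -2.317
endloop
endfacet
facet normal -0.779 0.600 -0.180
outer loop
vertex 3.737 -2.367 -2.369
vertex 3.484 -2.68 -2.317
vertex 3.526 -2.24 -1.033
endloop
endfacet
facet normal 0.342 -0.416 -0.843
outer loop
vertex 3.484 -2.68 -2.317
vertex 3.954 -2.76 -2.087
vertex 3.506 -3.039 -2.131
endloop
endfacet
facet normal -0.998 -0.038 0.046
outer loop
vertex 3.484 -2.68 -2.317
vertex 3.506 -3.039 -2.131
vertex 3.526 -2.24 -1.033
endloop
endfacet
facet normal 0.341 -0.415 -0.843
outer loop
vertex 3.506 -3.039 -2.131
vertex 3.954 -2.76 -2.087
vertex 3.791 -3.235 -1.919
endloop
endfacet
facet normal -0.706 -0.567 0.425
outer loop
vertex 3.506 -3.039 -2.131
vertex 3.791 -3.235 -1.919
vertex 3.526 -2.24 -1.033
endloop
endfacet
facet normal 0.343 -0.416 -0.842
outer loop
vertex 3.791 -3.235 -1.919
vertex 3.954 -2.76 -2.087
vertex 4.171 -3.152 -1.805
endloop
endfacet
facet normal -0.073 -0.674 0.735
outer loop
vertex 3.791 -3.235 -1.919
vertex 4.171 -3.152 -1.805
vertex 3.526 -2.24 -1.033
endloop
endfacet
facet normal 0.343 -0.416 -0.842
outer loop
vertex 4.171 -3.152 -1.805
vertex 3.954 -2.76 -2.087
vertex 4.425 -2.839 -1.856
endloop
endfacet
facet normal 0.528 -0.299 0.795
outer loop
vertex 4.171 -3.152 -1.805
vertex 4.425 -2.839 -1.856
vertex 3.526 -2.24 -1.033
endloop
endfacet
facet normal -0.478 0.210 -0.853
outer loop
vertex 0.022 -1.874 1.834
vertex -0.305 -2.254 1.924
vertex -0.406 -1.785 2.096
endloop
endfacet
facet normal 0.257 0.962 0.093
outer loop
vertex 0.022 -1.874 1.834
vertex -0.406 -1.785 2.096
vertex 1.052 -2.325 3.666
endloop
endfacet
facet normal 0.257 0.962 0.093
outer loop
vertex 1.052 -2.325 3.666
vertex -0.406 -1.785 2.096
vertex 0.624 -2.236 3.928
endloop
endfacet
facet normal 0.479 -0.209 0.853
outer loop
vertex 1.052 -2.325 3.666
vertex 0.624 -2.236 3.928
vertex 0.725 -2.706 3.756
endloop
endfacet
facet normal -0.480 0.209 -0.852
outer loop
vertex -0.406 -1.785 2.096
vertex -0.305 -2.254 1.924
vertex -0.733 -2.166 2.187
endloop
endfacet
facet normal -0.599 0.632 0.492
outer loop
vertex -0.406 -1.785 2.096
vertex -0.733 -2.166 2.187
vertex 0.624 -2.236 3.928
endloop
endfacet
facet normal -0.599 0.632 0.492
outer loop
vertex 0.624 -2.236 3.928
vertex -0.733 -2.166 2.187
vertex 0.297 -2.617 4.019
endloop
endfacet
facet normal 0.480 -0.209 0.852
outer loop
vertex 0.624 -2.236 3.928
vertex 0.297 -2.617 4.019
vertex 0.725 -2.706 3.756
endloop
endfacet
facet normal -0.480 0.211 -0.852
outer loop
vertex -0.733 -2.166 2.187
vertex -0.305 -2.254 1.924
vertex -0.632 -2.635 2.014
endloop
endfacet
facet normal -0.855 -0.331 0.399
outer loop
vertex -0.733 -2.166 2.187
vertex -0.632 -2.635 2.014
vertex 0.297 -2.617 4.019
endloop
endfacet
facet normal -0.855 -0.331 0.399
outer loop
vertex 0.297 -2.617 4.019
vertex -0.632 -2.635 2.014
vertex 0.398 -3.086 3.846
endloop
endfacet
facet normal 0.480 -0.211 0.852
outer loop
vertex 0.297 -2.617 4.019
vertex 0.398 -3.086 3.846
vertex 0.725 -2.706 3.756
endloop
endfacet
facet normal -0.479 0.209 -0.853
outer loop
vertex -0.632 -2.635 2.014
vertex -0.305 -2.254 1.924
vertex -0.204 -2.724 1.752
endloop
endfacet
facet normal -0.257 -0.962 -0.093
outer loop
vertex -0.632 -2.635 2.014
vertex -0.204 -2.724 1.752
vertex 0.398 -3.086 3.846
endloop
endfacet
facet normal -0.257 -0.962 -0.093
outer loop
vertex 0.398 -3.086 3.846
vertex -0.204 -2.724 1.752
vertex 0.826 -3.175 3.584
endloop
endfacet
facet normal 0.478 -0.210 0.853
outer loop
vertex 0.398 -3.086 3.846
vertex 0.826 -3.175 3.584
vertex 0.725 -2.706 3.756
endloop
endfacet
facet normal -0.480 0.209 -0.852
outer loop
vertex -0.204 -2.724 1.752
vertex -0.305 -2.254 1.924
vertex 0.123 -2.343 1.661
endloop
endfacet
facet normal 0.599 -0.632 -0.492
outer loop
vertex -0.204 -2.724 1.752
vertex 0.123 -2.343 1.661
vertex 0.826 -3.175 3.584
endloop
endfacet
facet normal 0.599 -0.632 -0.492
outer loop
vertex 0.826 -3.175 3.584
vertex 0.123 -2.343 1.661
vertex 1.153 -2.794 3.493
endloop
endfacet
facet normal 0.480 -0.209 0.852
outer loop
vertex 0.826 -3.175 3.584
vertex 1.153 -2.794 3.493
vertex 0.725 -2.706 3.756
endloop
endfacet
facet normal -0.480 0.211 -0.852
outer loop
vertex 0.123 -2.343 1.661
vertex -0.305 -2.254 1.924
vertex 0.022 -1.874 1.834
endloop
endfacet
facet normal 0.855 0.331 -0.399
outer loop
vertex 0.123 -2.343 1.661
vertex 0.022 -1.874 1.834
vertex 1.153 -2.794 3.493
endloop
endfacet
facet normal 0.855 0.331 -0.399
outer loop
vertex 1.153 -2.794 3.493
vertex 0.022 -1.874 1.834
vertex 1.052 -2.325 3.666
endloop
endfacet
facet normal 0.480 -0.211 0.852
outer loop
vertex 1.153 -2.794 3.493
vertex 1.052 -2.325 3.666
vertex 0.725 -2.706 3.756
endloop
endfacet

endsolid


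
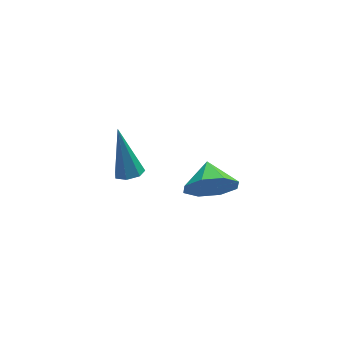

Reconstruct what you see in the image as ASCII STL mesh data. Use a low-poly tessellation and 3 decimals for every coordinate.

solid 
facet normal 0.117 -0.402 -0.908
outer loop
vertex -0.478 0.714 0.531
vertex -0.866 0.355 0.64
vertex -0.913 0.845 0.417
endloop
endfacet
facet normal 0.314 0.943 -0.113
outer loop
vertex -0.478 0.714 0.531
vertex -0.913 0.845 0.417
vertex -1.094 1.145 2.42
endloop
endfacet
facet normal 0.117 -0.402 -0.908
outer loop
vertex -0.913 0.845 0.417
vertex -0.866 0.355 0.64
vertex -1.313 0.607 0.471
endloop
endfacet
facet normal -0.521 0.836 -0.172
outer loop
vertex -0.913 0.845 0.417
vertex -1.313 0.607 0.471
vertex -1.094 1.145 2.42
endloop
endfacet
facet normal 0.115 -0.404 -0.907
outer loop
vertex -1.313 0.607 0.471
vertex -0.866 0.355 0.64
vertex -1.377 0.18 0.653
endloop
endfacet
facet normal -0.983 0.174 0.062
outer loop
vertex -1.313 0.607 0.471
vertex -1.377 0.18 0.653
vertex -1.094 1.145 2.42
endloop
endfacet
facet normal 0.115 -0.404 -0.908
outer loop
vertex -1.377 0.18 0.653
vertex -0.866 0.355 0.64
vertex -1.056 -0.115 0.825
endloop
endfacet
facet normal -0.726 -0.548 0.415
outer loop
vertex -1.377 0.18 0.653
vertex -1.056 -0.115 0.825
vertex -1.094 1.145 2.42
endloop
endfacet
facet normal 0.116 -0.404 -0.907
outer loop
vertex -1.056 -0.115 0.825
vertex -0.866 0.355 0.64
vertex -0.593 -0.056 0.858
endloop
endfacet
facet normal 0.056 -0.783 0.620
outer loop
vertex -1.056 -0.115 0.825
vertex -0.593 -0.056 0.858
vertex -1.094 1.145 2.42
endloop
endfacet
facet normal 0.117 -0.404 -0.907
outer loop
vertex -0.593 -0.056 0.858
vertex -0.866 0.355 0.64
vertex -0.335 0.313 0.727
endloop
endfacet
facet normal 0.775 -0.356 0.522
outer loop
vertex -0.593 -0.056 0.858
vertex -0.335 0.313 0.727
vertex -1.094 1.145 2.42
endloop
endfacet
facet normal 0.117 -0.402 -0.908
outer loop
vertex -0.335 0.313 0.727
vertex -0.866 0.355 0.64
vertex -0.478 0.714 0.531
endloop
endfacet
facet normal 0.889 0.413 0.196
outer loop
vertex -0.335 0.313 0.727
vertex -0.478 0.714 0.531
vertex -1.094 1.145 2.42
endloop
endfacet
facet normal -0.082 -0.932 -0.352
outer loop
vertex 2.679 1.349 -1.577
vertex 2.303 1.724 -2.483
vertex 3.259 1.5 -2.112
endloop
endfacet
facet normal 0.578 0.365 0.730
outer loop
vertex 2.679 1.349 -1.577
vertex 3.259 1.5 -2.112
vertex 2.397 2.796 -2.077
endloop
endfacet
facet normal -0.082 -0.932 -0.352
outer loop
vertex 3.259 1.5 -2.112
vertex 2.303 1.724 -2.483
vertex 3.279 1.782 -2.864
endloop
endfacet
facet normal 0.815 0.536 0.223
outer loop
vertex 3.259 1.5 -2.112
vertex 3.279 1.782 -2.864
vertex 2.397 2.796 -2.077
endloop
endfacet
facet normal -0.082 -0.932 -0.353
outer loop
vertex 3.279 1.782 -2.864
vertex 2.303 1.724 -2.483
vertex 2.727 2.031 -3.393
endloop
endfacet
facet normal 0.605 0.745 -0.281
outer loop
vertex 3.279 1.782 -2.864
vertex 2.727 2.031 -3.393
vertex 2.397 2.796 -2.077
endloop
endfacet
facet normal -0.081 -0.932 -0.352
outer loop
vertex 2.727 2.031 -3.393
vertex 2.303 1.724 -2.483
vertex 1.926 2.099 -3.388
endloop
endfacet
facet normal 0.071 0.870 -0.488
outer loop
vertex 2.727 2.031 -3.393
vertex 1.926 2.099 -3.388
vertex 2.397 2.796 -2.077
endloop
endfacet
facet normal -0.082 -0.932 -0.352
outer loop
vertex 1.926 2.099 -3.388
vertex 2.303 1.724 -2.483
vertex 1.346 1.948 -2.853
endloop
endfacet
facet normal -0.472 0.837 -0.276
outer loop
vertex 1.926 2.099 -3.388
vertex 1.346 1.948 -2.853
vertex 2.397 2.796 -2.077
endloop
endfacet
facet normal -0.082 -0.932 -0.352
outer loop
vertex 1.346 1.948 -2.853
vertex 2.303 1.724 -2.483
vertex 1.326 1.666 -2.101
endloop
endfacet
facet normal -0.709 0.667 0.231
outer loop
vertex 1.346 1.948 -2.853
vertex 1.326 1.666 -2.101
vertex 2.397 2.796 -2.077
endloop
endfacet
facet normal -0.082 -0.932 -0.353
outer loop
vertex 1.326 1.666 -2.101
vertex 2.303 1.724 -2.483
vertex 1.879 1.417 -1.572
endloop
endfacet
facet normal -0.499 0.457 0.736
outer loop
vertex 1.326 1.666 -2.101
vertex 1.879 1.417 -1.572
vertex 2.397 2.796 -2.077
endloop
endfacet
facet normal -0.081 -0.932 -0.352
outer loop
vertex 1.879 1.417 -1.572
vertex 2.303 1.724 -2.483
vertex 2.679 1.349 -1.577
endloop
endfacet
facet normal 0.034 0.332 0.943
outer loop
vertex 1.879 1.417 -1.572
vertex 2.679 1.349 -1.577
vertex 2.397 2.796 -2.077
endloop
endfacet

endsolid


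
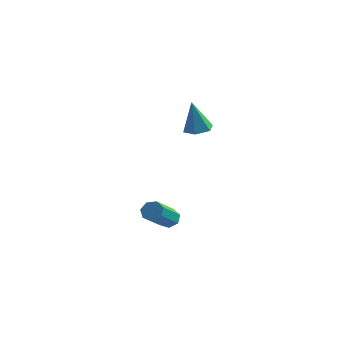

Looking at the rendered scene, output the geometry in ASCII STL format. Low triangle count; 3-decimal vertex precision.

solid 
facet normal -0.145 0.832 -0.536
outer loop
vertex -0.194 1.812 -3.58
vertex -0.666 1.576 -3.819
vertex -0.626 1.894 -3.336
endloop
endfacet
facet normal 0.491 0.531 0.691
outer loop
vertex -0.194 1.812 -3.58
vertex -0.626 1.894 -3.336
vertex 0.099 0.141 -2.503
endloop
endfacet
facet normal 0.492 0.531 0.690
outer loop
vertex 0.099 0.141 -2.503
vertex -0.626 1.894 -3.336
vertex -0.333 0.223 -2.258
endloop
endfacet
facet normal 0.146 -0.831 0.536
outer loop
vertex 0.099 0.141 -2.503
vertex -0.333 0.223 -2.258
vertex -0.374 -0.096 -2.741
endloop
endfacet
facet normal -0.146 0.832 -0.536
outer loop
vertex -0.626 1.894 -3.336
vertex -0.666 1.576 -3.819
vertex -1.089 1.736 -3.455
endloop
endfacet
facet normal -0.365 0.459 0.810
outer loop
vertex -0.626 1.894 -3.336
vertex -1.089 1.736 -3.455
vertex -0.333 0.223 -2.258
endloop
endfacet
facet normal -0.366 0.458 0.810
outer loop
vertex -0.333 0.223 -2.258
vertex -1.089 1.736 -3.455
vertex -0.796 0.065 -2.378
endloop
endfacet
facet normal 0.145 -0.831 0.537
outer loop
vertex -0.333 0.223 -2.258
vertex -0.796 0.065 -2.378
vertex -0.374 -0.096 -2.741
endloop
endfacet
facet normal -0.147 0.831 -0.536
outer loop
vertex -1.089 1.736 -3.455
vertex -0.666 1.576 -3.819
vertex -1.233 1.457 -3.848
endloop
endfacet
facet normal -0.947 0.040 0.319
outer loop
vertex -1.089 1.736 -3.455
vertex -1.233 1.457 -3.848
vertex -0.796 0.065 -2.378
endloop
endfacet
facet normal -0.946 0.041 0.320
outer loop
vertex -0.796 0.065 -2.378
vertex -1.233 1.457 -3.848
vertex -0.941 -0.214 -2.771
endloop
endfacet
facet normal 0.145 -0.831 0.537
outer loop
vertex -0.796 0.065 -2.378
vertex -0.941 -0.214 -2.771
vertex -0.374 -0.096 -2.741
endloop
endfacet
facet normal -0.147 0.832 -0.536
outer loop
vertex -1.233 1.457 -3.848
vertex -0.666 1.576 -3.819
vertex -0.951 1.268 -4.219
endloop
endfacet
facet normal -0.815 -0.408 -0.412
outer loop
vertex -1.233 1.457 -3.848
vertex -0.951 1.268 -4.219
vertex -0.941 -0.214 -2.771
endloop
endfacet
facet normal -0.815 -0.407 -0.411
outer loop
vertex -0.941 -0.214 -2.771
vertex -0.951 1.268 -4.219
vertex -0.659 -0.404 -3.142
endloop
endfacet
facet normal 0.145 -0.832 0.536
outer loop
vertex -0.941 -0.214 -2.771
vertex -0.659 -0.404 -3.142
vertex -0.374 -0.096 -2.741
endloop
endfacet
facet normal -0.146 0.831 -0.536
outer loop
vertex -0.951 1.268 -4.219
vertex -0.666 1.576 -3.819
vertex -0.454 1.31 -4.289
endloop
endfacet
facet normal -0.071 -0.549 -0.833
outer loop
vertex -0.951 1.268 -4.219
vertex -0.454 1.31 -4.289
vertex -0.659 -0.404 -3.142
endloop
endfacet
facet normal -0.069 -0.549 -0.833
outer loop
vertex -0.659 -0.404 -3.142
vertex -0.454 1.31 -4.289
vertex -0.162 -0.362 -3.211
endloop
endfacet
facet normal 0.145 -0.832 0.536
outer loop
vertex -0.659 -0.404 -3.142
vertex -0.162 -0.362 -3.211
vertex -0.374 -0.096 -2.741
endloop
endfacet
facet normal -0.144 0.832 -0.536
outer loop
vertex -0.454 1.31 -4.289
vertex -0.666 1.576 -3.819
vertex -0.117 1.552 -4.004
endloop
endfacet
facet normal 0.729 -0.277 -0.627
outer loop
vertex -0.454 1.31 -4.289
vertex -0.117 1.552 -4.004
vertex -0.162 -0.362 -3.211
endloop
endfacet
facet normal 0.728 -0.277 -0.627
outer loop
vertex -0.162 -0.362 -3.211
vertex -0.117 1.552 -4.004
vertex 0.175 -0.119 -2.927
endloop
endfacet
facet normal 0.147 -0.831 0.537
outer loop
vertex -0.162 -0.362 -3.211
vertex 0.175 -0.119 -2.927
vertex -0.374 -0.096 -2.741
endloop
endfacet
facet normal -0.144 0.832 -0.536
outer loop
vertex -0.117 1.552 -4.004
vertex -0.666 1.576 -3.819
vertex -0.194 1.812 -3.58
endloop
endfacet
facet normal 0.977 0.204 0.052
outer loop
vertex -0.117 1.552 -4.004
vertex -0.194 1.812 -3.58
vertex 0.175 -0.119 -2.927
endloop
endfacet
facet normal 0.978 0.204 0.050
outer loop
vertex 0.175 -0.119 -2.927
vertex -0.194 1.812 -3.58
vertex 0.099 0.141 -2.503
endloop
endfacet
facet normal 0.147 -0.831 0.536
outer loop
vertex 0.175 -0.119 -2.927
vertex 0.099 0.141 -2.503
vertex -0.374 -0.096 -2.741
endloop
endfacet
facet normal 0.051 0.220 -0.974
outer loop
vertex 0.751 2.819 1.628
vertex 0.035 2.895 1.608
vertex 0.454 3.462 1.758
endloop
endfacet
facet normal 0.841 0.297 0.452
outer loop
vertex 0.751 2.819 1.628
vertex 0.454 3.462 1.758
vertex -0.055 2.505 3.332
endloop
endfacet
facet normal 0.051 0.220 -0.974
outer loop
vertex 0.454 3.462 1.758
vertex 0.035 2.895 1.608
vertex -0.262 3.538 1.738
endloop
endfacet
facet normal 0.074 0.841 0.536
outer loop
vertex 0.454 3.462 1.758
vertex -0.262 3.538 1.738
vertex -0.055 2.505 3.332
endloop
endfacet
facet normal 0.051 0.220 -0.974
outer loop
vertex -0.262 3.538 1.738
vertex 0.035 2.895 1.608
vertex -0.68 2.972 1.588
endloop
endfacet
facet normal -0.783 0.471 0.407
outer loop
vertex -0.262 3.538 1.738
vertex -0.68 2.972 1.588
vertex -0.055 2.505 3.332
endloop
endfacet
facet normal 0.051 0.220 -0.974
outer loop
vertex -0.68 2.972 1.588
vertex 0.035 2.895 1.608
vertex -0.384 2.329 1.458
endloop
endfacet
facet normal -0.875 -0.442 0.195
outer loop
vertex -0.68 2.972 1.588
vertex -0.384 2.329 1.458
vertex -0.055 2.505 3.332
endloop
endfacet
facet normal 0.051 0.221 -0.974
outer loop
vertex -0.384 2.329 1.458
vertex 0.035 2.895 1.608
vertex 0.332 2.253 1.478
endloop
endfacet
facet normal -0.108 -0.988 0.112
outer loop
vertex -0.384 2.329 1.458
vertex 0.332 2.253 1.478
vertex -0.055 2.505 3.332
endloop
endfacet
facet normal 0.051 0.221 -0.974
outer loop
vertex 0.332 2.253 1.478
vertex 0.035 2.895 1.608
vertex 0.751 2.819 1.628
endloop
endfacet
facet normal 0.749 -0.618 0.240
outer loop
vertex 0.332 2.253 1.478
vertex 0.751 2.819 1.628
vertex -0.055 2.505 3.332
endloop
endfacet

endsolid


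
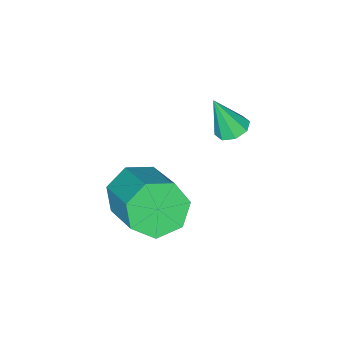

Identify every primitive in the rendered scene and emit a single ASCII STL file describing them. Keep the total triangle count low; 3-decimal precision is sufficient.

solid 
facet normal -0.366 -0.785 -0.500
outer loop
vertex 1.94 1.567 -2.633
vertex 1.533 1.255 -1.846
vertex 1.181 1.834 -2.497
endloop
endfacet
facet normal 0.033 0.527 -0.850
outer loop
vertex 1.94 1.567 -2.633
vertex 1.181 1.834 -2.497
vertex 2.634 3.058 -1.682
endloop
endfacet
facet normal 0.033 0.526 -0.850
outer loop
vertex 2.634 3.058 -1.682
vertex 1.181 1.834 -2.497
vertex 1.876 3.325 -1.546
endloop
endfacet
facet normal 0.366 0.784 0.501
outer loop
vertex 2.634 3.058 -1.682
vertex 1.876 3.325 -1.546
vertex 2.227 2.745 -0.894
endloop
endfacet
facet normal -0.365 -0.785 -0.501
outer loop
vertex 1.181 1.834 -2.497
vertex 1.533 1.255 -1.846
vertex 0.687 1.664 -1.87
endloop
endfacet
facet normal -0.707 0.584 -0.399
outer loop
vertex 1.181 1.834 -2.497
vertex 0.687 1.664 -1.87
vertex 1.876 3.325 -1.546
endloop
endfacet
facet normal -0.707 0.584 -0.399
outer loop
vertex 1.876 3.325 -1.546
vertex 0.687 1.664 -1.87
vertex 1.382 3.155 -0.919
endloop
endfacet
facet normal 0.366 0.784 0.501
outer loop
vertex 1.876 3.325 -1.546
vertex 1.382 3.155 -0.919
vertex 2.227 2.745 -0.894
endloop
endfacet
facet normal -0.365 -0.785 -0.501
outer loop
vertex 0.687 1.664 -1.87
vertex 1.533 1.255 -1.846
vertex 0.83 1.186 -1.225
endloop
endfacet
facet normal -0.914 0.202 0.352
outer loop
vertex 0.687 1.664 -1.87
vertex 0.83 1.186 -1.225
vertex 1.382 3.155 -0.919
endloop
endfacet
facet normal -0.914 0.202 0.351
outer loop
vertex 1.382 3.155 -0.919
vertex 0.83 1.186 -1.225
vertex 1.524 2.677 -0.274
endloop
endfacet
facet normal 0.366 0.784 0.501
outer loop
vertex 1.382 3.155 -0.919
vertex 1.524 2.677 -0.274
vertex 2.227 2.745 -0.894
endloop
endfacet
facet normal -0.366 -0.784 -0.501
outer loop
vertex 0.83 1.186 -1.225
vertex 1.533 1.255 -1.846
vertex 1.502 0.759 -1.047
endloop
endfacet
facet normal -0.433 -0.333 0.838
outer loop
vertex 0.83 1.186 -1.225
vertex 1.502 0.759 -1.047
vertex 1.524 2.677 -0.274
endloop
endfacet
facet normal -0.433 -0.333 0.838
outer loop
vertex 1.524 2.677 -0.274
vertex 1.502 0.759 -1.047
vertex 2.196 2.25 -0.096
endloop
endfacet
facet normal 0.366 0.784 0.501
outer loop
vertex 1.524 2.677 -0.274
vertex 2.196 2.25 -0.096
vertex 2.227 2.745 -0.894
endloop
endfacet
facet normal -0.365 -0.785 -0.501
outer loop
vertex 1.502 0.759 -1.047
vertex 1.533 1.255 -1.846
vertex 2.197 0.706 -1.47
endloop
endfacet
facet normal 0.375 -0.616 0.693
outer loop
vertex 1.502 0.759 -1.047
vertex 2.197 0.706 -1.47
vertex 2.196 2.25 -0.096
endloop
endfacet
facet normal 0.373 -0.617 0.693
outer loop
vertex 2.196 2.25 -0.096
vertex 2.197 0.706 -1.47
vertex 2.892 2.196 -0.519
endloop
endfacet
facet normal 0.365 0.785 0.501
outer loop
vertex 2.196 2.25 -0.096
vertex 2.892 2.196 -0.519
vertex 2.227 2.745 -0.894
endloop
endfacet
facet normal -0.366 -0.785 -0.500
outer loop
vertex 2.197 0.706 -1.47
vertex 1.533 1.255 -1.846
vertex 2.392 1.065 -2.176
endloop
endfacet
facet normal 0.899 -0.436 0.026
outer loop
vertex 2.197 0.706 -1.47
vertex 2.392 1.065 -2.176
vertex 2.892 2.196 -0.519
endloop
endfacet
facet normal 0.900 -0.436 0.026
outer loop
vertex 2.892 2.196 -0.519
vertex 2.392 1.065 -2.176
vertex 3.087 2.556 -1.225
endloop
endfacet
facet normal 0.365 0.785 0.501
outer loop
vertex 2.892 2.196 -0.519
vertex 3.087 2.556 -1.225
vertex 2.227 2.745 -0.894
endloop
endfacet
facet normal -0.366 -0.785 -0.500
outer loop
vertex 2.392 1.065 -2.176
vertex 1.533 1.255 -1.846
vertex 1.94 1.567 -2.633
endloop
endfacet
facet normal 0.748 0.072 -0.660
outer loop
vertex 2.392 1.065 -2.176
vertex 1.94 1.567 -2.633
vertex 3.087 2.556 -1.225
endloop
endfacet
facet normal 0.747 0.073 -0.660
outer loop
vertex 3.087 2.556 -1.225
vertex 1.94 1.567 -2.633
vertex 2.634 3.058 -1.682
endloop
endfacet
facet normal 0.365 0.785 0.500
outer loop
vertex 3.087 2.556 -1.225
vertex 2.634 3.058 -1.682
vertex 2.227 2.745 -0.894
endloop
endfacet
facet normal -0.244 0.319 -0.916
outer loop
vertex -0.493 2.553 0.052
vertex -1.013 2.454 0.156
vertex -0.686 2.879 0.217
endloop
endfacet
facet normal 0.882 0.381 0.279
outer loop
vertex -0.493 2.553 0.052
vertex -0.686 2.879 0.217
vertex -0.687 2.026 1.384
endloop
endfacet
facet normal -0.243 0.319 -0.916
outer loop
vertex -0.686 2.879 0.217
vertex -1.013 2.454 0.156
vertex -1.071 2.956 0.346
endloop
endfacet
facet normal 0.338 0.760 0.556
outer loop
vertex -0.686 2.879 0.217
vertex -1.071 2.956 0.346
vertex -0.687 2.026 1.384
endloop
endfacet
facet normal -0.244 0.319 -0.916
outer loop
vertex -1.071 2.956 0.346
vertex -1.013 2.454 0.156
vertex -1.422 2.739 0.364
endloop
endfacet
facet normal -0.353 0.628 0.693
outer loop
vertex -1.071 2.956 0.346
vertex -1.422 2.739 0.364
vertex -0.687 2.026 1.384
endloop
endfacet
facet normal -0.243 0.319 -0.916
outer loop
vertex -1.422 2.739 0.364
vertex -1.013 2.454 0.156
vertex -1.534 2.355 0.26
endloop
endfacet
facet normal -0.788 0.064 0.612
outer loop
vertex -1.422 2.739 0.364
vertex -1.534 2.355 0.26
vertex -0.687 2.026 1.384
endloop
endfacet
facet normal -0.243 0.317 -0.917
outer loop
vertex -1.534 2.355 0.26
vertex -1.013 2.454 0.156
vertex -1.341 2.029 0.096
endloop
endfacet
facet normal -0.712 -0.603 0.360
outer loop
vertex -1.534 2.355 0.26
vertex -1.341 2.029 0.096
vertex -0.687 2.026 1.384
endloop
endfacet
facet normal -0.245 0.318 -0.916
outer loop
vertex -1.341 2.029 0.096
vertex -1.013 2.454 0.156
vertex -0.956 1.951 -0.034
endloop
endfacet
facet normal -0.170 -0.982 0.084
outer loop
vertex -1.341 2.029 0.096
vertex -0.956 1.951 -0.034
vertex -0.687 2.026 1.384
endloop
endfacet
facet normal -0.245 0.318 -0.916
outer loop
vertex -0.956 1.951 -0.034
vertex -1.013 2.454 0.156
vertex -0.605 2.169 -0.052
endloop
endfacet
facet normal 0.525 -0.849 -0.055
outer loop
vertex -0.956 1.951 -0.034
vertex -0.605 2.169 -0.052
vertex -0.687 2.026 1.384
endloop
endfacet
facet normal -0.244 0.319 -0.916
outer loop
vertex -0.605 2.169 -0.052
vertex -1.013 2.454 0.156
vertex -0.493 2.553 0.052
endloop
endfacet
facet normal 0.958 -0.286 0.026
outer loop
vertex -0.605 2.169 -0.052
vertex -0.493 2.553 0.052
vertex -0.687 2.026 1.384
endloop
endfacet

endsolid


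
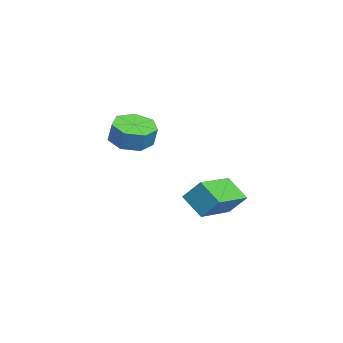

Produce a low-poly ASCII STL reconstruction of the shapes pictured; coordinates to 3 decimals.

solid 
facet normal -0.295 -0.166 -0.941
outer loop
vertex -1.071 -1.023 -0.585
vertex -1.951 -1.451 -0.233
vertex -1.763 -0.455 -0.468
endloop
endfacet
facet normal 0.570 0.759 -0.314
outer loop
vertex -1.071 -1.023 -0.585
vertex -1.763 -0.455 -0.468
vertex -0.748 -0.842 0.44
endloop
endfacet
facet normal 0.570 0.759 -0.314
outer loop
vertex -0.748 -0.842 0.44
vertex -1.763 -0.455 -0.468
vertex -1.44 -0.274 0.557
endloop
endfacet
facet normal 0.296 0.167 0.941
outer loop
vertex -0.748 -0.842 0.44
vertex -1.44 -0.274 0.557
vertex -1.629 -1.269 0.793
endloop
endfacet
facet normal -0.297 -0.166 -0.940
outer loop
vertex -1.763 -0.455 -0.468
vertex -1.951 -1.451 -0.233
vertex -2.596 -0.637 -0.173
endloop
endfacet
facet normal -0.244 0.965 -0.094
outer loop
vertex -1.763 -0.455 -0.468
vertex -2.596 -0.637 -0.173
vertex -1.44 -0.274 0.557
endloop
endfacet
facet normal -0.244 0.965 -0.094
outer loop
vertex -1.44 -0.274 0.557
vertex -2.596 -0.637 -0.173
vertex -2.273 -0.456 0.852
endloop
endfacet
facet normal 0.297 0.167 0.940
outer loop
vertex -1.44 -0.274 0.557
vertex -2.273 -0.456 0.852
vertex -1.629 -1.269 0.793
endloop
endfacet
facet normal -0.297 -0.166 -0.940
outer loop
vertex -2.596 -0.637 -0.173
vertex -1.951 -1.451 -0.233
vertex -2.944 -1.431 0.077
endloop
endfacet
facet normal -0.874 0.445 0.197
outer loop
vertex -2.596 -0.637 -0.173
vertex -2.944 -1.431 0.077
vertex -2.273 -0.456 0.852
endloop
endfacet
facet normal -0.874 0.445 0.197
outer loop
vertex -2.273 -0.456 0.852
vertex -2.944 -1.431 0.077
vertex -2.621 -1.25 1.102
endloop
endfacet
facet normal 0.296 0.166 0.941
outer loop
vertex -2.273 -0.456 0.852
vertex -2.621 -1.25 1.102
vertex -1.629 -1.269 0.793
endloop
endfacet
facet normal -0.297 -0.166 -0.940
outer loop
vertex -2.944 -1.431 0.077
vertex -1.951 -1.451 -0.233
vertex -2.545 -2.24 0.094
endloop
endfacet
facet normal -0.846 -0.410 0.339
outer loop
vertex -2.944 -1.431 0.077
vertex -2.545 -2.24 0.094
vertex -2.621 -1.25 1.102
endloop
endfacet
facet normal -0.846 -0.410 0.339
outer loop
vertex -2.621 -1.25 1.102
vertex -2.545 -2.24 0.094
vertex -2.222 -2.059 1.119
endloop
endfacet
facet normal 0.296 0.166 0.941
outer loop
vertex -2.621 -1.25 1.102
vertex -2.222 -2.059 1.119
vertex -1.629 -1.269 0.793
endloop
endfacet
facet normal -0.297 -0.167 -0.940
outer loop
vertex -2.545 -2.24 0.094
vertex -1.951 -1.451 -0.233
vertex -1.698 -2.455 -0.135
endloop
endfacet
facet normal -0.182 -0.957 0.226
outer loop
vertex -2.545 -2.24 0.094
vertex -1.698 -2.455 -0.135
vertex -2.222 -2.059 1.119
endloop
endfacet
facet normal -0.180 -0.957 0.227
outer loop
vertex -2.222 -2.059 1.119
vertex -1.698 -2.455 -0.135
vertex -1.375 -2.273 0.89
endloop
endfacet
facet normal 0.296 0.166 0.941
outer loop
vertex -2.222 -2.059 1.119
vertex -1.375 -2.273 0.89
vertex -1.629 -1.269 0.793
endloop
endfacet
facet normal -0.296 -0.166 -0.941
outer loop
vertex -1.698 -2.455 -0.135
vertex -1.951 -1.451 -0.233
vertex -1.043 -1.913 -0.437
endloop
endfacet
facet normal 0.621 -0.782 -0.057
outer loop
vertex -1.698 -2.455 -0.135
vertex -1.043 -1.913 -0.437
vertex -1.375 -2.273 0.89
endloop
endfacet
facet normal 0.620 -0.783 -0.057
outer loop
vertex -1.375 -2.273 0.89
vertex -1.043 -1.913 -0.437
vertex -0.72 -1.732 0.588
endloop
endfacet
facet normal 0.297 0.166 0.940
outer loop
vertex -1.375 -2.273 0.89
vertex -0.72 -1.732 0.588
vertex -1.629 -1.269 0.793
endloop
endfacet
facet normal -0.296 -0.166 -0.941
outer loop
vertex -1.043 -1.913 -0.437
vertex -1.951 -1.451 -0.233
vertex -1.071 -1.023 -0.585
endloop
endfacet
facet normal 0.955 -0.019 -0.297
outer loop
vertex -1.043 -1.913 -0.437
vertex -1.071 -1.023 -0.585
vertex -0.72 -1.732 0.588
endloop
endfacet
facet normal 0.955 -0.019 -0.297
outer loop
vertex -0.72 -1.732 0.588
vertex -1.071 -1.023 -0.585
vertex -0.748 -0.842 0.44
endloop
endfacet
facet normal 0.297 0.166 0.941
outer loop
vertex -0.72 -1.732 0.588
vertex -0.748 -0.842 0.44
vertex -1.629 -1.269 0.793
endloop
endfacet
facet normal -0.784 0.586 -0.202
outer loop
vertex 1.749 2.615 -1.176
vertex 2.524 3.359 -2.025
vertex 1.437 1.876 -2.109
endloop
endfacet
facet normal -0.566 -0.543 0.620
outer loop
vertex 3.116 0.621 -1.675
vertex 1.749 2.615 -1.176
vertex 1.437 1.876 -2.109
endloop
endfacet
facet normal -0.784 0.586 -0.203
outer loop
vertex 1.437 1.876 -2.109
vertex 2.524 3.359 -2.025
vertex 2.213 2.62 -2.958
endloop
endfacet
facet normal -0.253 -0.601 -0.758
outer loop
vertex 2.213 2.62 -2.958
vertex 3.116 0.621 -1.675
vertex 1.437 1.876 -2.109
endloop
endfacet
facet normal 0.253 0.601 0.758
outer loop
vertex 1.749 2.615 -1.176
vertex 4.203 2.104 -1.591
vertex 2.524 3.359 -2.025
endloop
endfacet
facet normal -0.567 -0.543 0.619
outer loop
vertex 3.427 1.36 -0.742
vertex 1.749 2.615 -1.176
vertex 3.116 0.621 -1.675
endloop
endfacet
facet normal 0.253 0.601 0.758
outer loop
vertex 3.427 1.36 -0.742
vertex 4.203 2.104 -1.591
vertex 1.749 2.615 -1.176
endloop
endfacet
facet normal 0.566 0.544 -0.619
outer loop
vertex 2.524 3.359 -2.025
vertex 4.203 2.104 -1.591
vertex 2.213 2.62 -2.958
endloop
endfacet
facet normal -0.253 -0.601 -0.758
outer loop
vertex 3.891 1.365 -2.524
vertex 3.116 0.621 -1.675
vertex 2.213 2.62 -2.958
endloop
endfacet
facet normal 0.567 0.543 -0.620
outer loop
vertex 2.213 2.62 -2.958
vertex 4.203 2.104 -1.591
vertex 3.891 1.365 -2.524
endloop
endfacet
facet normal 0.785 -0.586 0.203
outer loop
vertex 3.891 1.365 -2.524
vertex 3.427 1.36 -0.742
vertex 3.116 0.621 -1.675
endloop
endfacet
facet normal 0.784 -0.587 0.203
outer loop
vertex 4.203 2.104 -1.591
vertex 3.427 1.36 -0.742
vertex 3.891 1.365 -2.524
endloop
endfacet

endsolid
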